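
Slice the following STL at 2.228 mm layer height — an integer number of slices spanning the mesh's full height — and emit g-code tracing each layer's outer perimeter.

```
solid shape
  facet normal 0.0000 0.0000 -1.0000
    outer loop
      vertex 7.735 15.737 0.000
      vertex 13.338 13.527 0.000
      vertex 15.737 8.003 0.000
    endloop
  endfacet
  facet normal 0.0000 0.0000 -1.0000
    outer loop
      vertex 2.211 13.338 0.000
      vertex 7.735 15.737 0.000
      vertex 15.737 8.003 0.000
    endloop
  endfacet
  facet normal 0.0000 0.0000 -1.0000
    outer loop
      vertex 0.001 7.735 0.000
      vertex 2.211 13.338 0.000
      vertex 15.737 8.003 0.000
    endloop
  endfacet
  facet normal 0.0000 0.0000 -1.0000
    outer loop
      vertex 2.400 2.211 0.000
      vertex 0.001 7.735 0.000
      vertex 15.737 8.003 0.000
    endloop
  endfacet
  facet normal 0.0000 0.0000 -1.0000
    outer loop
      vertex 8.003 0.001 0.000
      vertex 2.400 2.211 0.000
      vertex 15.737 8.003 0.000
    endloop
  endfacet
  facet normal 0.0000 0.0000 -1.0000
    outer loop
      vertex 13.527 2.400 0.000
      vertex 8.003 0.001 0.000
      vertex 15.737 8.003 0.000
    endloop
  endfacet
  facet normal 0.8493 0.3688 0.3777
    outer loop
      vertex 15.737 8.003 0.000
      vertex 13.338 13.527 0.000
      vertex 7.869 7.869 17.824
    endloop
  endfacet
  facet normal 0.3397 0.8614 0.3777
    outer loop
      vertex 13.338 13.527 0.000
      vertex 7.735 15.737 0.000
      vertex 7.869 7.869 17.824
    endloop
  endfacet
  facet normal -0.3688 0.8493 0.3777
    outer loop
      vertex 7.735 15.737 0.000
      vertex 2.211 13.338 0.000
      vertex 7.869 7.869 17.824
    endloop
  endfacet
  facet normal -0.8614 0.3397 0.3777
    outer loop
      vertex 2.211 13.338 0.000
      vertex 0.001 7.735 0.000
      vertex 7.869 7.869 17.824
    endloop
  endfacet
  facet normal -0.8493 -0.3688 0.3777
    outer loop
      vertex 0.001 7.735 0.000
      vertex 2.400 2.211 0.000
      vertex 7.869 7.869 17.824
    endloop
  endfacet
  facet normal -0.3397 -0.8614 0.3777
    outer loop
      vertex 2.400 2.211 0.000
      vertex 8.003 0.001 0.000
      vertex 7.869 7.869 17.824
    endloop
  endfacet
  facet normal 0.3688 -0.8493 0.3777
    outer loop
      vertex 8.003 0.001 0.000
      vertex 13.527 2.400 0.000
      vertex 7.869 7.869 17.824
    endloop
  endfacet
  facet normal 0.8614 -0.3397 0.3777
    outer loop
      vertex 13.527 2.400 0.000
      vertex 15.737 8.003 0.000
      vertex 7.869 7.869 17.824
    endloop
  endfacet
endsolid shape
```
; perimeter-only toolpath
G21 ; units = mm
G90 ; absolute positioning
G28 ; home
; layer 1
G0 Z2.228
G0 X14.754 Y7.986
G1 X12.654 Y12.820
G1 X7.752 Y14.754
G1 X2.918 Y12.654
G1 X0.984 Y7.752
G1 X3.084 Y2.918
G1 X7.986 Y0.984
G1 X12.820 Y3.084
G1 X14.754 Y7.986
; layer 2
G0 Z4.456
G0 X13.770 Y7.970
G1 X11.971 Y12.112
G1 X7.769 Y13.770
G1 X3.625 Y11.971
G1 X1.968 Y7.769
G1 X3.767 Y3.625
G1 X7.970 Y1.968
G1 X12.112 Y3.767
G1 X13.770 Y7.970
; layer 3
G0 Z6.684
G0 X12.787 Y7.953
G1 X11.287 Y11.405
G1 X7.785 Y12.787
G1 X4.333 Y11.287
G1 X2.951 Y7.785
G1 X4.451 Y4.333
G1 X7.953 Y2.951
G1 X11.405 Y4.451
G1 X12.787 Y7.953
; layer 4
G0 Z8.912
G0 X11.803 Y7.936
G1 X10.604 Y10.698
G1 X7.802 Y11.803
G1 X5.040 Y10.604
G1 X3.935 Y7.802
G1 X5.135 Y5.040
G1 X7.936 Y3.935
G1 X10.698 Y5.135
G1 X11.803 Y7.936
; layer 5
G0 Z11.140
G0 X10.819 Y7.919
G1 X9.920 Y9.991
G1 X7.819 Y10.819
G1 X5.747 Y9.920
G1 X4.918 Y7.819
G1 X5.818 Y5.747
G1 X7.919 Y4.918
G1 X9.991 Y5.818
G1 X10.819 Y7.919
; layer 6
G0 Z13.368
G0 X9.836 Y7.902
G1 X9.236 Y9.284
G1 X7.835 Y9.836
G1 X6.454 Y9.236
G1 X5.902 Y7.835
G1 X6.502 Y6.454
G1 X7.902 Y5.902
G1 X9.284 Y6.502
G1 X9.836 Y7.902
; layer 7
G0 Z15.596
G0 X8.852 Y7.886
G1 X8.553 Y8.576
G1 X7.852 Y8.852
G1 X7.162 Y8.553
G1 X6.885 Y7.852
G1 X7.185 Y7.162
G1 X7.886 Y6.885
G1 X8.576 Y7.185
G1 X8.852 Y7.886
M2 ; end

The solid is a regular 8-sided pyramid, base circumscribed radius ≈ 7.87 mm, apex at z ≈ 17.8 mm. Slicing at Δz = 2.228 mm — 8 equal slices spanning the solid's height, so layer i sits at z = i·h/8 — gives 7 non-empty perimeters. Each is a 8-segment closed polygon; G0 lifts to the layer z and rapids to the start vertex, then G1 traces the edges. The cross-section shrinks linearly with z (the slice at the apex is degenerate and omitted).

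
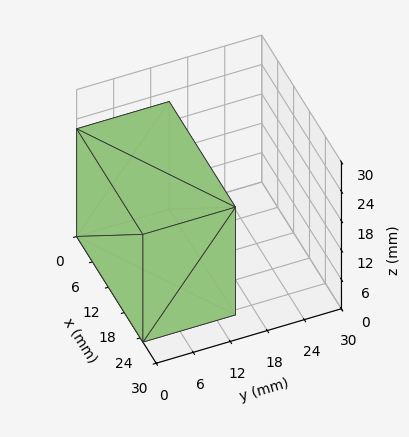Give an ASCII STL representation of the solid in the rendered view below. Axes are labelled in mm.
Reading the render: the shape is a rectangular box, roughly 25 × 15 mm footprint and 22 mm tall (dimensions read to the nearest mm from the axis ticks). For the STL, each face is triangulated and given an outward normal.

solid part
  facet normal 0.0000 0.0000 -1.0000
    outer loop
      vertex 25.000 15.000 0.000
      vertex 25.000 0.000 0.000
      vertex 0.000 0.000 0.000
    endloop
  endfacet
  facet normal 0.0000 0.0000 -1.0000
    outer loop
      vertex 0.000 15.000 0.000
      vertex 25.000 15.000 0.000
      vertex 0.000 0.000 0.000
    endloop
  endfacet
  facet normal 0.0000 0.0000 1.0000
    outer loop
      vertex 0.000 0.000 22.000
      vertex 25.000 0.000 22.000
      vertex 25.000 15.000 22.000
    endloop
  endfacet
  facet normal 0.0000 0.0000 1.0000
    outer loop
      vertex 0.000 0.000 22.000
      vertex 25.000 15.000 22.000
      vertex 0.000 15.000 22.000
    endloop
  endfacet
  facet normal 0.0000 -1.0000 0.0000
    outer loop
      vertex 0.000 0.000 0.000
      vertex 25.000 0.000 0.000
      vertex 25.000 0.000 22.000
    endloop
  endfacet
  facet normal 0.0000 -1.0000 0.0000
    outer loop
      vertex 0.000 0.000 0.000
      vertex 25.000 0.000 22.000
      vertex 0.000 0.000 22.000
    endloop
  endfacet
  facet normal 0.0000 1.0000 0.0000
    outer loop
      vertex 25.000 15.000 22.000
      vertex 25.000 15.000 0.000
      vertex 0.000 15.000 0.000
    endloop
  endfacet
  facet normal 0.0000 1.0000 0.0000
    outer loop
      vertex 0.000 15.000 22.000
      vertex 25.000 15.000 22.000
      vertex 0.000 15.000 0.000
    endloop
  endfacet
  facet normal -1.0000 0.0000 0.0000
    outer loop
      vertex 0.000 15.000 22.000
      vertex 0.000 15.000 0.000
      vertex 0.000 0.000 0.000
    endloop
  endfacet
  facet normal -1.0000 0.0000 0.0000
    outer loop
      vertex 0.000 0.000 22.000
      vertex 0.000 15.000 22.000
      vertex 0.000 0.000 0.000
    endloop
  endfacet
  facet normal 1.0000 0.0000 0.0000
    outer loop
      vertex 25.000 0.000 0.000
      vertex 25.000 15.000 0.000
      vertex 25.000 15.000 22.000
    endloop
  endfacet
  facet normal 1.0000 0.0000 0.0000
    outer loop
      vertex 25.000 0.000 0.000
      vertex 25.000 15.000 22.000
      vertex 25.000 0.000 22.000
    endloop
  endfacet
endsolid part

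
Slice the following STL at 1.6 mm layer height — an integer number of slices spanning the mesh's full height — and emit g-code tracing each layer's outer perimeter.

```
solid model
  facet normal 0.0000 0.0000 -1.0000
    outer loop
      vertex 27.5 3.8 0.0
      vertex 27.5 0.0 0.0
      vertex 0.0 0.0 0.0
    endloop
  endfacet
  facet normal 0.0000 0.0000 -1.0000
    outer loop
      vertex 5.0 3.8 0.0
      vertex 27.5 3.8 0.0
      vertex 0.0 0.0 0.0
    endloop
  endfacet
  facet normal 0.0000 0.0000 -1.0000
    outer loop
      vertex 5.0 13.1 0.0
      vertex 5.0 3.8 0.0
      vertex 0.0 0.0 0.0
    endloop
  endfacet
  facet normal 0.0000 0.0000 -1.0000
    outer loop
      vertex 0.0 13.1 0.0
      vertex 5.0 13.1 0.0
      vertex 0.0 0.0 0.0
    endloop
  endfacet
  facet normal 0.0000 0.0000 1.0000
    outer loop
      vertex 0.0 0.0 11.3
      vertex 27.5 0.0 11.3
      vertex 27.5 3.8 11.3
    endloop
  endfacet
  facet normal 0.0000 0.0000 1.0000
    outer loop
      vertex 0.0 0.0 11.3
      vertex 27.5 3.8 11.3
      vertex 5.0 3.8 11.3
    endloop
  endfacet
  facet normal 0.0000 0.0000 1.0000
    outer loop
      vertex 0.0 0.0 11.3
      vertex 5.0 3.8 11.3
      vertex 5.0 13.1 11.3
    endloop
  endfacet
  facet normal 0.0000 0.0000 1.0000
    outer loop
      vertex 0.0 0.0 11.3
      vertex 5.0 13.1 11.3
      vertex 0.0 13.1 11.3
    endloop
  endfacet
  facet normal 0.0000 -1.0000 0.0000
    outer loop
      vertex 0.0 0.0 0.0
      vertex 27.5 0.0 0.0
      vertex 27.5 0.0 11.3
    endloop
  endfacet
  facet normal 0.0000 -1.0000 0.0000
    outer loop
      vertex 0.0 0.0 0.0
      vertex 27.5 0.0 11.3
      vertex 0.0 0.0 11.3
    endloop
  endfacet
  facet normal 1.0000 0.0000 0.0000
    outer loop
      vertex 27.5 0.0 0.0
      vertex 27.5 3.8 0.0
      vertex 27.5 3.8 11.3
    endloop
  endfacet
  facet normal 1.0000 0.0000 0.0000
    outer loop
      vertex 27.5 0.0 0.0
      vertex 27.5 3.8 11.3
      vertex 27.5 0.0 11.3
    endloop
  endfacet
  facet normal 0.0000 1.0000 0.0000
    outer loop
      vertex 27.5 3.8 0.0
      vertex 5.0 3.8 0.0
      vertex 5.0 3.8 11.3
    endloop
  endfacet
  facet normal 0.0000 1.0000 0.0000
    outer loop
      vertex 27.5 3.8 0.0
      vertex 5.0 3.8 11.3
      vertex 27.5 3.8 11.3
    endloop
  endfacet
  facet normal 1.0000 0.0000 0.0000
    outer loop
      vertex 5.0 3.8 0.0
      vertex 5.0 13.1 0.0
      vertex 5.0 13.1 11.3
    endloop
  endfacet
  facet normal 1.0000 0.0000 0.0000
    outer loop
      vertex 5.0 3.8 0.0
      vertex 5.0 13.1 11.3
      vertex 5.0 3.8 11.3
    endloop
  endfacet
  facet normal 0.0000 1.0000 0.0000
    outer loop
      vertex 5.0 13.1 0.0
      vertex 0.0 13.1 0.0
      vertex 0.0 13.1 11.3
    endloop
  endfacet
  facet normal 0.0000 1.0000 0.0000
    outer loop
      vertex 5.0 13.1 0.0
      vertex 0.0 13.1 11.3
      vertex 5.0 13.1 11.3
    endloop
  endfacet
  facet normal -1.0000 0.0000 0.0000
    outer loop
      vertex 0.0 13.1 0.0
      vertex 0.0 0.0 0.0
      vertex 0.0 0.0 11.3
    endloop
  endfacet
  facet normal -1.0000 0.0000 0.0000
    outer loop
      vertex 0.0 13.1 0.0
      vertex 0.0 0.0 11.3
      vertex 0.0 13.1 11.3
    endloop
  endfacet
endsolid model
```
; perimeter-only toolpath
G21 ; units = mm
G90 ; absolute positioning
G28 ; home
; layer 1
G0 Z1.6
G0 X0.0 Y0.0
G1 X27.5 Y0.0
G1 X27.5 Y3.8
G1 X5.0 Y3.8
G1 X5.0 Y13.1
G1 X0.0 Y13.1
G1 X0.0 Y0.0
; layer 2
G0 Z3.2
G0 X0.0 Y0.0
G1 X27.5 Y0.0
G1 X27.5 Y3.8
G1 X5.0 Y3.8
G1 X5.0 Y13.1
G1 X0.0 Y13.1
G1 X0.0 Y0.0
; layer 3
G0 Z4.8
G0 X0.0 Y0.0
G1 X27.5 Y0.0
G1 X27.5 Y3.8
G1 X5.0 Y3.8
G1 X5.0 Y13.1
G1 X0.0 Y13.1
G1 X0.0 Y0.0
; layer 4
G0 Z6.5
G0 X0.0 Y0.0
G1 X27.5 Y0.0
G1 X27.5 Y3.8
G1 X5.0 Y3.8
G1 X5.0 Y13.1
G1 X0.0 Y13.1
G1 X0.0 Y0.0
; layer 5
G0 Z8.1
G0 X0.0 Y0.0
G1 X27.5 Y0.0
G1 X27.5 Y3.8
G1 X5.0 Y3.8
G1 X5.0 Y13.1
G1 X0.0 Y13.1
G1 X0.0 Y0.0
; layer 6
G0 Z9.7
G0 X0.0 Y0.0
G1 X27.5 Y0.0
G1 X27.5 Y3.8
G1 X5.0 Y3.8
G1 X5.0 Y13.1
G1 X0.0 Y13.1
G1 X0.0 Y0.0
; layer 7
G0 Z11.3
G0 X0.0 Y0.0
G1 X27.5 Y0.0
G1 X27.5 Y3.8
G1 X5.0 Y3.8
G1 X5.0 Y13.1
G1 X0.0 Y13.1
G1 X0.0 Y0.0
M2 ; end

The solid is an L-shaped prism: outer 27.5 × 13.1 mm, arm thicknesses ≈ 3.8 mm (horizontal) and 5 mm (vertical), extruded 11.3 mm in z. Slicing at Δz = 1.6 mm — 7 equal slices spanning the solid's height, so layer i sits at z = i·h/7 — gives 7 non-empty perimeters. Each is a 6-segment closed polygon; G0 lifts to the layer z and rapids to the start vertex, then G1 traces the edges.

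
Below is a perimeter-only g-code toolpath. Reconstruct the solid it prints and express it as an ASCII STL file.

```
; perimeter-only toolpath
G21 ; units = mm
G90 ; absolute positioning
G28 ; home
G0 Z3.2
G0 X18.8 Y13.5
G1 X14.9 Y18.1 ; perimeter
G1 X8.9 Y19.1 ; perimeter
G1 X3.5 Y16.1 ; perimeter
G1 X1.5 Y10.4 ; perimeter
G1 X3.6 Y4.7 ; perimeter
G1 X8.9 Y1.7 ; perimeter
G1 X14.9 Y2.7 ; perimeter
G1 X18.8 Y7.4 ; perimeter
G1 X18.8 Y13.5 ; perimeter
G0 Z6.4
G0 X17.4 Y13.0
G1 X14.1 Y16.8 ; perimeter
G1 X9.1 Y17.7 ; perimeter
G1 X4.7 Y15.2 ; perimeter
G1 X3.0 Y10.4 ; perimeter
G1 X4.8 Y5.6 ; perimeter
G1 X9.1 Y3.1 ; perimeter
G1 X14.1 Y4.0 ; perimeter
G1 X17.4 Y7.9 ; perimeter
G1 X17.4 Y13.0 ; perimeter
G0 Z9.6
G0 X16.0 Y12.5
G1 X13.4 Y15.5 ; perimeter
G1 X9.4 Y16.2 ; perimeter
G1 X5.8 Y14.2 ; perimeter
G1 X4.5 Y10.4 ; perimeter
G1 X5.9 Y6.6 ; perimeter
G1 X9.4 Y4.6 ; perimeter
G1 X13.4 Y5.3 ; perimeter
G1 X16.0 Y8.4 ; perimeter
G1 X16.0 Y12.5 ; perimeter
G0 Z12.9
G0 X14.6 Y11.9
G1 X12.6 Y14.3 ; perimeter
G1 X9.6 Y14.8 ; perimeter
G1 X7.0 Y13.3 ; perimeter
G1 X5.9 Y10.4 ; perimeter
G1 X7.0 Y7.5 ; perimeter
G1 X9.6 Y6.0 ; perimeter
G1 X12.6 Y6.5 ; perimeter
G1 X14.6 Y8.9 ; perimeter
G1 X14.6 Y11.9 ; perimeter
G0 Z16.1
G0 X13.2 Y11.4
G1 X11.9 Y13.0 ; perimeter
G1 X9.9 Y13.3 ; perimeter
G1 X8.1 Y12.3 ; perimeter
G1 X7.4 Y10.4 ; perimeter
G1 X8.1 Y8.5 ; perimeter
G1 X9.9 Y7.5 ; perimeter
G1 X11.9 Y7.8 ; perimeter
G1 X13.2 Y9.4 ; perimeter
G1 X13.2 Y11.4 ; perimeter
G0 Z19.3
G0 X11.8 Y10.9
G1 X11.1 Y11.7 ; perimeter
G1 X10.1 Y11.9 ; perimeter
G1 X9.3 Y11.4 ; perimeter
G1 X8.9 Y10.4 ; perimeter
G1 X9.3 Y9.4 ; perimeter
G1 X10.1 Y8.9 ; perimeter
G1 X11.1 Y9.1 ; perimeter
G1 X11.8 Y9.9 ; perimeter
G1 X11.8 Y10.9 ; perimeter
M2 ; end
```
solid part
  facet normal 0.0000 0.0000 -1.0000
    outer loop
      vertex 8.6 20.6 0.0
      vertex 15.6 19.4 0.0
      vertex 20.2 14.0 0.0
    endloop
  endfacet
  facet normal 0.0000 0.0000 -1.0000
    outer loop
      vertex 2.4 17.1 0.0
      vertex 8.6 20.6 0.0
      vertex 20.2 14.0 0.0
    endloop
  endfacet
  facet normal 0.0000 0.0000 -1.0000
    outer loop
      vertex 0.0 10.4 0.0
      vertex 2.4 17.1 0.0
      vertex 20.2 14.0 0.0
    endloop
  endfacet
  facet normal 0.0000 0.0000 -1.0000
    outer loop
      vertex 2.5 3.7 0.0
      vertex 0.0 10.4 0.0
      vertex 20.2 14.0 0.0
    endloop
  endfacet
  facet normal 0.0000 0.0000 -1.0000
    outer loop
      vertex 8.6 0.2 0.0
      vertex 2.5 3.7 0.0
      vertex 20.2 14.0 0.0
    endloop
  endfacet
  facet normal 0.0000 0.0000 -1.0000
    outer loop
      vertex 15.6 1.4 0.0
      vertex 8.6 0.2 0.0
      vertex 20.2 14.0 0.0
    endloop
  endfacet
  facet normal 0.0000 0.0000 -1.0000
    outer loop
      vertex 20.2 6.9 0.0
      vertex 15.6 1.4 0.0
      vertex 20.2 14.0 0.0
    endloop
  endfacet
  facet normal 0.6980 0.5946 0.3991
    outer loop
      vertex 20.2 14.0 0.0
      vertex 15.6 19.4 0.0
      vertex 10.4 10.4 22.5
    endloop
  endfacet
  facet normal 0.1550 0.9044 0.3976
    outer loop
      vertex 15.6 19.4 0.0
      vertex 8.6 20.6 0.0
      vertex 10.4 10.4 22.5
    endloop
  endfacet
  facet normal -0.4509 0.7988 0.3982
    outer loop
      vertex 8.6 20.6 0.0
      vertex 2.4 17.1 0.0
      vertex 10.4 10.4 22.5
    endloop
  endfacet
  facet normal -0.8632 0.3092 0.3990
    outer loop
      vertex 2.4 17.1 0.0
      vertex 0.0 10.4 0.0
      vertex 10.4 10.4 22.5
    endloop
  endfacet
  facet normal -0.8597 -0.3208 0.3974
    outer loop
      vertex 0.0 10.4 0.0
      vertex 2.5 3.7 0.0
      vertex 10.4 10.4 22.5
    endloop
  endfacet
  facet normal -0.4567 -0.7959 0.3974
    outer loop
      vertex 2.5 3.7 0.0
      vertex 8.6 0.2 0.0
      vertex 10.4 10.4 22.5
    endloop
  endfacet
  facet normal 0.1550 -0.9044 0.3976
    outer loop
      vertex 8.6 0.2 0.0
      vertex 15.6 1.4 0.0
      vertex 10.4 10.4 22.5
    endloop
  endfacet
  facet normal 0.7037 -0.5885 0.3980
    outer loop
      vertex 15.6 1.4 0.0
      vertex 20.2 6.9 0.0
      vertex 10.4 10.4 22.5
    endloop
  endfacet
  facet normal 0.9168 0.0000 0.3993
    outer loop
      vertex 20.2 6.9 0.0
      vertex 20.2 14.0 0.0
      vertex 10.4 10.4 22.5
    endloop
  endfacet
endsolid part

The G0 Z moves step by Δz≈3.2 mm. The G1 loops shrink linearly with z, so the solid tapers from its base footprint up to z≈22.5. Closing with a flat bottom cap and the tapered top and triangulating gives 16 facets — a regular 9-sided pyramid, base circumscribed radius ≈ 10.4 mm, apex at z ≈ 22.5 mm.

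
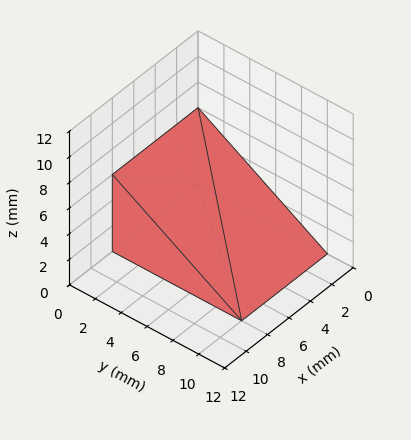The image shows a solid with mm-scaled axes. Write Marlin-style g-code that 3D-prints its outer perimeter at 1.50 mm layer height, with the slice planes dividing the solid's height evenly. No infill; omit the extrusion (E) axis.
Reading the render: the shape is a wedge (ramp): 8 × 10 mm base, rising to 6 mm along the y=0 edge and sloping linearly to z=0 at y=10 (dimensions read to the nearest mm from the axis ticks). For the g-code, the solid's height is divided into equal slices at the stated Δz and each level perimeter traced with G1 moves after a G0 lift.

; perimeter-only toolpath
G21 ; units = mm
G90 ; absolute positioning
G28 ; home
; layer 1
G0 Z1.50
G0 X0.00 Y0.00
G1 X8.00 Y0.00
G1 X8.00 Y7.50
G1 X0.00 Y7.50
G1 X0.00 Y0.00
; layer 2
G0 Z3.00
G0 X0.00 Y0.00
G1 X8.00 Y0.00
G1 X8.00 Y5.00
G1 X0.00 Y5.00
G1 X0.00 Y0.00
; layer 3
G0 Z4.50
G0 X0.00 Y0.00
G1 X8.00 Y0.00
G1 X8.00 Y2.50
G1 X0.00 Y2.50
G1 X0.00 Y0.00
M2 ; end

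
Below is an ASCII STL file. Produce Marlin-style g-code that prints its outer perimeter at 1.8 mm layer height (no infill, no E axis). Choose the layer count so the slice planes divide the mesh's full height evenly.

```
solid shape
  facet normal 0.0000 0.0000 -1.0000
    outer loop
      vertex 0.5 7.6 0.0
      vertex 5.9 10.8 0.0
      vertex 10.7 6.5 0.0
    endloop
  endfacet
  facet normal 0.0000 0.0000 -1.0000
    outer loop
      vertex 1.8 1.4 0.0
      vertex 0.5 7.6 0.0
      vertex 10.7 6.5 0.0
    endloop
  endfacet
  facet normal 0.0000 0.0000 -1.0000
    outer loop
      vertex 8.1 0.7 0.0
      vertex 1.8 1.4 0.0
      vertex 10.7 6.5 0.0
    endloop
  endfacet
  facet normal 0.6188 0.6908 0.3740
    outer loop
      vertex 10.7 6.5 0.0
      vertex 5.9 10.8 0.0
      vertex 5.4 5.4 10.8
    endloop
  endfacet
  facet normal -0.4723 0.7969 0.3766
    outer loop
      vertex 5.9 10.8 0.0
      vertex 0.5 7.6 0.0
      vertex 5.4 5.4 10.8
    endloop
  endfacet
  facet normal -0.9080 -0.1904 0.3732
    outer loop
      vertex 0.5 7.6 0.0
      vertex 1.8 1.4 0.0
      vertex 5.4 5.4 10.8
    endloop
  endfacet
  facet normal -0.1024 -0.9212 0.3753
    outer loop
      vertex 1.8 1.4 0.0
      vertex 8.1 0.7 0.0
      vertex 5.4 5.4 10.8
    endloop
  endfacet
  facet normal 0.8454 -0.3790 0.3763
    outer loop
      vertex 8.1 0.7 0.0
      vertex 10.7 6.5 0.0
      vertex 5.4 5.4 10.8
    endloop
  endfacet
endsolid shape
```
; perimeter-only toolpath
G21 ; units = mm
G90 ; absolute positioning
G28 ; home
; layer 1
G0 Z1.8
G0 X9.8 Y6.3
G1 X5.8 Y9.9
G1 X1.3 Y7.2
G1 X2.4 Y2.1
G1 X7.7 Y1.5
G1 X9.8 Y6.3
; layer 2
G0 Z3.6
G0 X8.9 Y6.1
G1 X5.7 Y9.0
G1 X2.1 Y6.9
G1 X3.0 Y2.7
G1 X7.2 Y2.3
G1 X8.9 Y6.1
; layer 3
G0 Z5.4
G0 X8.1 Y6.0
G1 X5.7 Y8.1
G1 X3.0 Y6.5
G1 X3.6 Y3.4
G1 X6.8 Y3.1
G1 X8.1 Y6.0
; layer 4
G0 Z7.2
G0 X7.2 Y5.8
G1 X5.6 Y7.2
G1 X3.8 Y6.1
G1 X4.2 Y4.1
G1 X6.3 Y3.8
G1 X7.2 Y5.8
; layer 5
G0 Z9.0
G0 X6.3 Y5.6
G1 X5.5 Y6.3
G1 X4.6 Y5.8
G1 X4.8 Y4.7
G1 X5.9 Y4.6
G1 X6.3 Y5.6
M2 ; end

The solid is a regular 5-sided pyramid, base circumscribed radius ≈ 5.4 mm, apex at z ≈ 10.8 mm. Slicing at Δz = 1.8 mm — 6 equal slices spanning the solid's height, so layer i sits at z = i·h/6 — gives 5 non-empty perimeters. Each is a 5-segment closed polygon; G0 lifts to the layer z and rapids to the start vertex, then G1 traces the edges. The cross-section shrinks linearly with z (the slice at the apex is degenerate and omitted).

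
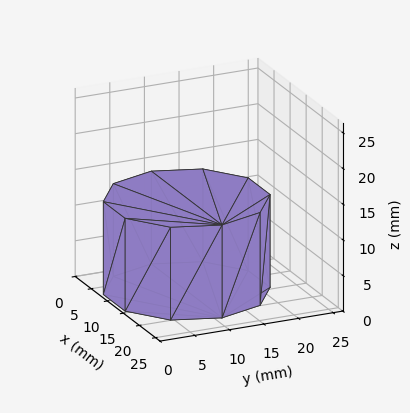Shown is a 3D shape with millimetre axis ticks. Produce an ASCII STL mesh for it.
Reading the render: the shape is a regular 10-sided prism (a cylinder approximated with 10 flat sides), circumscribed radius ≈ 11 mm, height ≈ 13 mm (dimensions read to the nearest mm from the axis ticks). For the STL, each face is triangulated and given an outward normal.

solid part
  facet normal 0.0000 0.0000 -1.0000
    outer loop
      vertex 14.399 21.462 0.000
      vertex 19.899 17.466 0.000
      vertex 22.000 11.000 0.000
    endloop
  endfacet
  facet normal 0.0000 0.0000 -1.0000
    outer loop
      vertex 7.601 21.462 0.000
      vertex 14.399 21.462 0.000
      vertex 22.000 11.000 0.000
    endloop
  endfacet
  facet normal 0.0000 0.0000 -1.0000
    outer loop
      vertex 2.101 17.466 0.000
      vertex 7.601 21.462 0.000
      vertex 22.000 11.000 0.000
    endloop
  endfacet
  facet normal 0.0000 0.0000 -1.0000
    outer loop
      vertex 0.000 11.000 0.000
      vertex 2.101 17.466 0.000
      vertex 22.000 11.000 0.000
    endloop
  endfacet
  facet normal 0.0000 0.0000 -1.0000
    outer loop
      vertex 2.101 4.534 0.000
      vertex 0.000 11.000 0.000
      vertex 22.000 11.000 0.000
    endloop
  endfacet
  facet normal 0.0000 0.0000 -1.0000
    outer loop
      vertex 7.601 0.538 0.000
      vertex 2.101 4.534 0.000
      vertex 22.000 11.000 0.000
    endloop
  endfacet
  facet normal 0.0000 0.0000 -1.0000
    outer loop
      vertex 14.399 0.538 0.000
      vertex 7.601 0.538 0.000
      vertex 22.000 11.000 0.000
    endloop
  endfacet
  facet normal 0.0000 0.0000 -1.0000
    outer loop
      vertex 19.899 4.534 0.000
      vertex 14.399 0.538 0.000
      vertex 22.000 11.000 0.000
    endloop
  endfacet
  facet normal 0.0000 0.0000 1.0000
    outer loop
      vertex 22.000 11.000 13.000
      vertex 19.899 17.466 13.000
      vertex 14.399 21.462 13.000
    endloop
  endfacet
  facet normal 0.0000 0.0000 1.0000
    outer loop
      vertex 22.000 11.000 13.000
      vertex 14.399 21.462 13.000
      vertex 7.601 21.462 13.000
    endloop
  endfacet
  facet normal 0.0000 0.0000 1.0000
    outer loop
      vertex 22.000 11.000 13.000
      vertex 7.601 21.462 13.000
      vertex 2.101 17.466 13.000
    endloop
  endfacet
  facet normal 0.0000 0.0000 1.0000
    outer loop
      vertex 22.000 11.000 13.000
      vertex 2.101 17.466 13.000
      vertex 0.000 11.000 13.000
    endloop
  endfacet
  facet normal 0.0000 0.0000 1.0000
    outer loop
      vertex 22.000 11.000 13.000
      vertex 0.000 11.000 13.000
      vertex 2.101 4.534 13.000
    endloop
  endfacet
  facet normal 0.0000 0.0000 1.0000
    outer loop
      vertex 22.000 11.000 13.000
      vertex 2.101 4.534 13.000
      vertex 7.601 0.538 13.000
    endloop
  endfacet
  facet normal 0.0000 0.0000 1.0000
    outer loop
      vertex 22.000 11.000 13.000
      vertex 7.601 0.538 13.000
      vertex 14.399 0.538 13.000
    endloop
  endfacet
  facet normal 0.0000 0.0000 1.0000
    outer loop
      vertex 22.000 11.000 13.000
      vertex 14.399 0.538 13.000
      vertex 19.899 4.534 13.000
    endloop
  endfacet
  facet normal 0.9511 0.3090 0.0000
    outer loop
      vertex 22.000 11.000 0.000
      vertex 19.899 17.466 0.000
      vertex 19.899 17.466 13.000
    endloop
  endfacet
  facet normal 0.9511 0.3090 0.0000
    outer loop
      vertex 22.000 11.000 0.000
      vertex 19.899 17.466 13.000
      vertex 22.000 11.000 13.000
    endloop
  endfacet
  facet normal 0.5878 0.8090 0.0000
    outer loop
      vertex 19.899 17.466 0.000
      vertex 14.399 21.462 0.000
      vertex 14.399 21.462 13.000
    endloop
  endfacet
  facet normal 0.5878 0.8090 0.0000
    outer loop
      vertex 19.899 17.466 0.000
      vertex 14.399 21.462 13.000
      vertex 19.899 17.466 13.000
    endloop
  endfacet
  facet normal 0.0000 1.0000 0.0000
    outer loop
      vertex 14.399 21.462 0.000
      vertex 7.601 21.462 0.000
      vertex 7.601 21.462 13.000
    endloop
  endfacet
  facet normal 0.0000 1.0000 0.0000
    outer loop
      vertex 14.399 21.462 0.000
      vertex 7.601 21.462 13.000
      vertex 14.399 21.462 13.000
    endloop
  endfacet
  facet normal -0.5878 0.8090 0.0000
    outer loop
      vertex 7.601 21.462 0.000
      vertex 2.101 17.466 0.000
      vertex 2.101 17.466 13.000
    endloop
  endfacet
  facet normal -0.5878 0.8090 0.0000
    outer loop
      vertex 7.601 21.462 0.000
      vertex 2.101 17.466 13.000
      vertex 7.601 21.462 13.000
    endloop
  endfacet
  facet normal -0.9511 0.3090 0.0000
    outer loop
      vertex 2.101 17.466 0.000
      vertex 0.000 11.000 0.000
      vertex 0.000 11.000 13.000
    endloop
  endfacet
  facet normal -0.9511 0.3090 0.0000
    outer loop
      vertex 2.101 17.466 0.000
      vertex 0.000 11.000 13.000
      vertex 2.101 17.466 13.000
    endloop
  endfacet
  facet normal -0.9511 -0.3090 0.0000
    outer loop
      vertex 0.000 11.000 0.000
      vertex 2.101 4.534 0.000
      vertex 2.101 4.534 13.000
    endloop
  endfacet
  facet normal -0.9511 -0.3090 0.0000
    outer loop
      vertex 0.000 11.000 0.000
      vertex 2.101 4.534 13.000
      vertex 0.000 11.000 13.000
    endloop
  endfacet
  facet normal -0.5878 -0.8090 0.0000
    outer loop
      vertex 2.101 4.534 0.000
      vertex 7.601 0.538 0.000
      vertex 7.601 0.538 13.000
    endloop
  endfacet
  facet normal -0.5878 -0.8090 0.0000
    outer loop
      vertex 2.101 4.534 0.000
      vertex 7.601 0.538 13.000
      vertex 2.101 4.534 13.000
    endloop
  endfacet
  facet normal 0.0000 -1.0000 0.0000
    outer loop
      vertex 7.601 0.538 0.000
      vertex 14.399 0.538 0.000
      vertex 14.399 0.538 13.000
    endloop
  endfacet
  facet normal 0.0000 -1.0000 0.0000
    outer loop
      vertex 7.601 0.538 0.000
      vertex 14.399 0.538 13.000
      vertex 7.601 0.538 13.000
    endloop
  endfacet
  facet normal 0.5878 -0.8090 0.0000
    outer loop
      vertex 14.399 0.538 0.000
      vertex 19.899 4.534 0.000
      vertex 19.899 4.534 13.000
    endloop
  endfacet
  facet normal 0.5878 -0.8090 0.0000
    outer loop
      vertex 14.399 0.538 0.000
      vertex 19.899 4.534 13.000
      vertex 14.399 0.538 13.000
    endloop
  endfacet
  facet normal 0.9511 -0.3090 0.0000
    outer loop
      vertex 19.899 4.534 0.000
      vertex 22.000 11.000 0.000
      vertex 22.000 11.000 13.000
    endloop
  endfacet
  facet normal 0.9511 -0.3090 0.0000
    outer loop
      vertex 19.899 4.534 0.000
      vertex 22.000 11.000 13.000
      vertex 19.899 4.534 13.000
    endloop
  endfacet
endsolid part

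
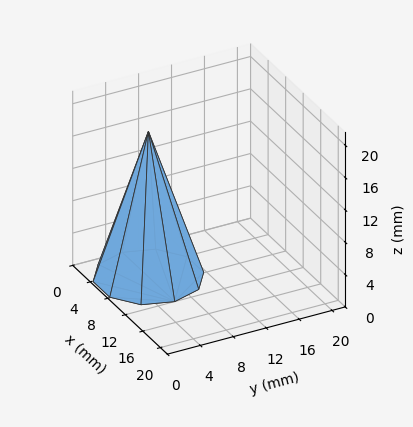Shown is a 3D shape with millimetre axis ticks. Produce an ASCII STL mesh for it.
Reading the render: the shape is a regular 10-sided pyramid, base circumscribed radius ≈ 6 mm, apex at z ≈ 18 mm (dimensions read to the nearest mm from the axis ticks). For the STL, each face is triangulated and given an outward normal.

solid part
  facet normal 0.0000 0.0000 -1.0000
    outer loop
      vertex 7.9 11.7 0.0
      vertex 10.9 9.5 0.0
      vertex 12.0 6.0 0.0
    endloop
  endfacet
  facet normal 0.0000 0.0000 -1.0000
    outer loop
      vertex 4.1 11.7 0.0
      vertex 7.9 11.7 0.0
      vertex 12.0 6.0 0.0
    endloop
  endfacet
  facet normal 0.0000 0.0000 -1.0000
    outer loop
      vertex 1.1 9.5 0.0
      vertex 4.1 11.7 0.0
      vertex 12.0 6.0 0.0
    endloop
  endfacet
  facet normal 0.0000 0.0000 -1.0000
    outer loop
      vertex 0.0 6.0 0.0
      vertex 1.1 9.5 0.0
      vertex 12.0 6.0 0.0
    endloop
  endfacet
  facet normal 0.0000 0.0000 -1.0000
    outer loop
      vertex 1.1 2.5 0.0
      vertex 0.0 6.0 0.0
      vertex 12.0 6.0 0.0
    endloop
  endfacet
  facet normal 0.0000 0.0000 -1.0000
    outer loop
      vertex 4.1 0.3 0.0
      vertex 1.1 2.5 0.0
      vertex 12.0 6.0 0.0
    endloop
  endfacet
  facet normal 0.0000 0.0000 -1.0000
    outer loop
      vertex 7.9 0.3 0.0
      vertex 4.1 0.3 0.0
      vertex 12.0 6.0 0.0
    endloop
  endfacet
  facet normal 0.0000 0.0000 -1.0000
    outer loop
      vertex 10.9 2.5 0.0
      vertex 7.9 0.3 0.0
      vertex 12.0 6.0 0.0
    endloop
  endfacet
  facet normal 0.9091 0.2857 0.3030
    outer loop
      vertex 12.0 6.0 0.0
      vertex 10.9 9.5 0.0
      vertex 6.0 6.0 18.0
    endloop
  endfacet
  facet normal 0.5636 0.7685 0.3029
    outer loop
      vertex 10.9 9.5 0.0
      vertex 7.9 11.7 0.0
      vertex 6.0 6.0 18.0
    endloop
  endfacet
  facet normal 0.0000 0.9533 0.3019
    outer loop
      vertex 7.9 11.7 0.0
      vertex 4.1 11.7 0.0
      vertex 6.0 6.0 18.0
    endloop
  endfacet
  facet normal -0.5636 0.7685 0.3029
    outer loop
      vertex 4.1 11.7 0.0
      vertex 1.1 9.5 0.0
      vertex 6.0 6.0 18.0
    endloop
  endfacet
  facet normal -0.9091 0.2857 0.3030
    outer loop
      vertex 1.1 9.5 0.0
      vertex 0.0 6.0 0.0
      vertex 6.0 6.0 18.0
    endloop
  endfacet
  facet normal -0.9091 -0.2857 0.3030
    outer loop
      vertex 0.0 6.0 0.0
      vertex 1.1 2.5 0.0
      vertex 6.0 6.0 18.0
    endloop
  endfacet
  facet normal -0.5636 -0.7685 0.3029
    outer loop
      vertex 1.1 2.5 0.0
      vertex 4.1 0.3 0.0
      vertex 6.0 6.0 18.0
    endloop
  endfacet
  facet normal 0.0000 -0.9533 0.3019
    outer loop
      vertex 4.1 0.3 0.0
      vertex 7.9 0.3 0.0
      vertex 6.0 6.0 18.0
    endloop
  endfacet
  facet normal 0.5636 -0.7685 0.3029
    outer loop
      vertex 7.9 0.3 0.0
      vertex 10.9 2.5 0.0
      vertex 6.0 6.0 18.0
    endloop
  endfacet
  facet normal 0.9091 -0.2857 0.3030
    outer loop
      vertex 10.9 2.5 0.0
      vertex 12.0 6.0 0.0
      vertex 6.0 6.0 18.0
    endloop
  endfacet
endsolid part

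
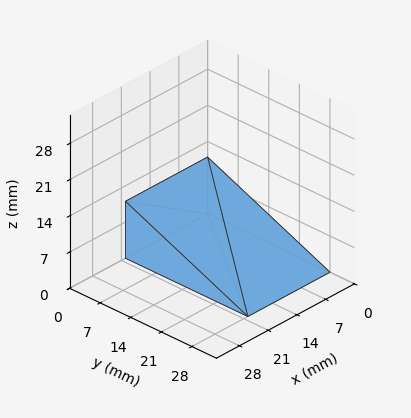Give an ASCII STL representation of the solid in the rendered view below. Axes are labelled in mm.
Reading the render: the shape is a wedge (ramp): 20 × 28 mm base, rising to 11 mm along the y=0 edge and sloping linearly to z=0 at y=28 (dimensions read to the nearest mm from the axis ticks). For the STL, each face is triangulated and given an outward normal.

solid part
  facet normal 0.0000 0.0000 -1.0000
    outer loop
      vertex 20.000 28.000 0.000
      vertex 20.000 0.000 0.000
      vertex 0.000 0.000 0.000
    endloop
  endfacet
  facet normal 0.0000 0.0000 -1.0000
    outer loop
      vertex 0.000 28.000 0.000
      vertex 20.000 28.000 0.000
      vertex 0.000 0.000 0.000
    endloop
  endfacet
  facet normal 0.0000 -1.0000 0.0000
    outer loop
      vertex 0.000 0.000 0.000
      vertex 20.000 0.000 0.000
      vertex 20.000 0.000 11.000
    endloop
  endfacet
  facet normal 0.0000 -1.0000 0.0000
    outer loop
      vertex 0.000 0.000 0.000
      vertex 20.000 0.000 11.000
      vertex 0.000 0.000 11.000
    endloop
  endfacet
  facet normal 0.0000 0.3657 0.9308
    outer loop
      vertex 0.000 0.000 11.000
      vertex 20.000 0.000 11.000
      vertex 20.000 28.000 0.000
    endloop
  endfacet
  facet normal 0.0000 0.3657 0.9308
    outer loop
      vertex 0.000 0.000 11.000
      vertex 20.000 28.000 0.000
      vertex 0.000 28.000 0.000
    endloop
  endfacet
  facet normal -1.0000 0.0000 0.0000
    outer loop
      vertex 0.000 0.000 11.000
      vertex 0.000 28.000 0.000
      vertex 0.000 0.000 0.000
    endloop
  endfacet
  facet normal 1.0000 0.0000 0.0000
    outer loop
      vertex 20.000 0.000 0.000
      vertex 20.000 28.000 0.000
      vertex 20.000 0.000 11.000
    endloop
  endfacet
endsolid part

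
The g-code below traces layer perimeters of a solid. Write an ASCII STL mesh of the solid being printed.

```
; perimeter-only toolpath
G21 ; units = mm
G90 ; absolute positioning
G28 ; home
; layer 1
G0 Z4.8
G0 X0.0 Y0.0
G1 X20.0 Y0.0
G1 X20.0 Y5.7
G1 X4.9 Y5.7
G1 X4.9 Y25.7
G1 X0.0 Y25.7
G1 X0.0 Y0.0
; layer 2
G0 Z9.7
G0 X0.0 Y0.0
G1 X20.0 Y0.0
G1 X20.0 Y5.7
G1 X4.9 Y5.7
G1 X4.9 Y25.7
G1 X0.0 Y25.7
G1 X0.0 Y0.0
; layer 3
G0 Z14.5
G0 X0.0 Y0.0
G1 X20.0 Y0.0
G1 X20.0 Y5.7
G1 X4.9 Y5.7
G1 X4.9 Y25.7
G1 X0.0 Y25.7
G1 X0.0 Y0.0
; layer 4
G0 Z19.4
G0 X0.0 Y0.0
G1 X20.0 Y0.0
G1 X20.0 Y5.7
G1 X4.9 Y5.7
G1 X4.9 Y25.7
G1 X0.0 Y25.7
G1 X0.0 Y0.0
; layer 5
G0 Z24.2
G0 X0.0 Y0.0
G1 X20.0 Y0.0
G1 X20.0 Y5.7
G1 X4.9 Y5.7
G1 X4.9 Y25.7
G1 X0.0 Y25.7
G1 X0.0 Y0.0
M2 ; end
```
solid part
  facet normal 0.0000 0.0000 -1.0000
    outer loop
      vertex 20.0 5.7 0.0
      vertex 20.0 0.0 0.0
      vertex 0.0 0.0 0.0
    endloop
  endfacet
  facet normal 0.0000 0.0000 -1.0000
    outer loop
      vertex 4.9 5.7 0.0
      vertex 20.0 5.7 0.0
      vertex 0.0 0.0 0.0
    endloop
  endfacet
  facet normal 0.0000 0.0000 -1.0000
    outer loop
      vertex 4.9 25.7 0.0
      vertex 4.9 5.7 0.0
      vertex 0.0 0.0 0.0
    endloop
  endfacet
  facet normal 0.0000 0.0000 -1.0000
    outer loop
      vertex 0.0 25.7 0.0
      vertex 4.9 25.7 0.0
      vertex 0.0 0.0 0.0
    endloop
  endfacet
  facet normal 0.0000 0.0000 1.0000
    outer loop
      vertex 0.0 0.0 24.2
      vertex 20.0 0.0 24.2
      vertex 20.0 5.7 24.2
    endloop
  endfacet
  facet normal 0.0000 0.0000 1.0000
    outer loop
      vertex 0.0 0.0 24.2
      vertex 20.0 5.7 24.2
      vertex 4.9 5.7 24.2
    endloop
  endfacet
  facet normal 0.0000 0.0000 1.0000
    outer loop
      vertex 0.0 0.0 24.2
      vertex 4.9 5.7 24.2
      vertex 4.9 25.7 24.2
    endloop
  endfacet
  facet normal 0.0000 0.0000 1.0000
    outer loop
      vertex 0.0 0.0 24.2
      vertex 4.9 25.7 24.2
      vertex 0.0 25.7 24.2
    endloop
  endfacet
  facet normal 0.0000 -1.0000 0.0000
    outer loop
      vertex 0.0 0.0 0.0
      vertex 20.0 0.0 0.0
      vertex 20.0 0.0 24.2
    endloop
  endfacet
  facet normal 0.0000 -1.0000 0.0000
    outer loop
      vertex 0.0 0.0 0.0
      vertex 20.0 0.0 24.2
      vertex 0.0 0.0 24.2
    endloop
  endfacet
  facet normal 1.0000 0.0000 0.0000
    outer loop
      vertex 20.0 0.0 0.0
      vertex 20.0 5.7 0.0
      vertex 20.0 5.7 24.2
    endloop
  endfacet
  facet normal 1.0000 0.0000 0.0000
    outer loop
      vertex 20.0 0.0 0.0
      vertex 20.0 5.7 24.2
      vertex 20.0 0.0 24.2
    endloop
  endfacet
  facet normal 0.0000 1.0000 0.0000
    outer loop
      vertex 20.0 5.7 0.0
      vertex 4.9 5.7 0.0
      vertex 4.9 5.7 24.2
    endloop
  endfacet
  facet normal 0.0000 1.0000 0.0000
    outer loop
      vertex 20.0 5.7 0.0
      vertex 4.9 5.7 24.2
      vertex 20.0 5.7 24.2
    endloop
  endfacet
  facet normal 1.0000 0.0000 0.0000
    outer loop
      vertex 4.9 5.7 0.0
      vertex 4.9 25.7 0.0
      vertex 4.9 25.7 24.2
    endloop
  endfacet
  facet normal 1.0000 0.0000 0.0000
    outer loop
      vertex 4.9 5.7 0.0
      vertex 4.9 25.7 24.2
      vertex 4.9 5.7 24.2
    endloop
  endfacet
  facet normal 0.0000 1.0000 0.0000
    outer loop
      vertex 4.9 25.7 0.0
      vertex 0.0 25.7 0.0
      vertex 0.0 25.7 24.2
    endloop
  endfacet
  facet normal 0.0000 1.0000 0.0000
    outer loop
      vertex 4.9 25.7 0.0
      vertex 0.0 25.7 24.2
      vertex 4.9 25.7 24.2
    endloop
  endfacet
  facet normal -1.0000 0.0000 0.0000
    outer loop
      vertex 0.0 25.7 0.0
      vertex 0.0 0.0 0.0
      vertex 0.0 0.0 24.2
    endloop
  endfacet
  facet normal -1.0000 0.0000 0.0000
    outer loop
      vertex 0.0 25.7 0.0
      vertex 0.0 0.0 24.2
      vertex 0.0 25.7 24.2
    endloop
  endfacet
endsolid part

The G0 Z moves step by Δz≈4.8 mm. Every layer's G1 loop is the same polygon, so the solid is a straight extrusion of it from z=0 to z≈24.2. Closing with flat bottom and top caps and triangulating gives 20 facets — an L-shaped prism: outer 20 × 25.7 mm, arm thicknesses ≈ 5.7 mm (horizontal) and 4.9 mm (vertical), extruded 24.2 mm in z.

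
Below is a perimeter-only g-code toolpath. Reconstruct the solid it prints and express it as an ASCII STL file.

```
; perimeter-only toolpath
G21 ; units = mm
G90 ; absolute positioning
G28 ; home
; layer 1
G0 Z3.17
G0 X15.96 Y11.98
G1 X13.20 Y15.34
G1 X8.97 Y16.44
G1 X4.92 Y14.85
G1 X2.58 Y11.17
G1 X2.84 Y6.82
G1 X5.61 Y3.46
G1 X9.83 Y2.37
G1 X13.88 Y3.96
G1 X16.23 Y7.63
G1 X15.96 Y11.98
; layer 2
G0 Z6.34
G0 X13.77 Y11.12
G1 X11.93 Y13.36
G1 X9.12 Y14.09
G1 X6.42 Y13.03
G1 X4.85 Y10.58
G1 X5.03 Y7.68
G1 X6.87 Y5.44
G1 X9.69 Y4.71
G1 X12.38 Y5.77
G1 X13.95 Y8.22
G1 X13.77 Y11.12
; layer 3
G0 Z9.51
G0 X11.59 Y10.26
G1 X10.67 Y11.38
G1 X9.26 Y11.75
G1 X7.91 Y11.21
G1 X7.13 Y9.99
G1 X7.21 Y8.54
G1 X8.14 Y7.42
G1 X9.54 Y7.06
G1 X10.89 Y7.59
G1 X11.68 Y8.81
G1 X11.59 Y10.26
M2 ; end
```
solid part
  facet normal 0.0000 0.0000 -1.0000
    outer loop
      vertex 8.83 18.78 0.00
      vertex 14.46 17.32 0.00
      vertex 18.15 12.84 0.00
    endloop
  endfacet
  facet normal 0.0000 0.0000 -1.0000
    outer loop
      vertex 3.43 16.66 0.00
      vertex 8.83 18.78 0.00
      vertex 18.15 12.84 0.00
    endloop
  endfacet
  facet normal 0.0000 0.0000 -1.0000
    outer loop
      vertex 0.30 11.76 0.00
      vertex 3.43 16.66 0.00
      vertex 18.15 12.84 0.00
    endloop
  endfacet
  facet normal 0.0000 0.0000 -1.0000
    outer loop
      vertex 0.65 5.96 0.00
      vertex 0.30 11.76 0.00
      vertex 18.15 12.84 0.00
    endloop
  endfacet
  facet normal 0.0000 0.0000 -1.0000
    outer loop
      vertex 4.34 1.48 0.00
      vertex 0.65 5.96 0.00
      vertex 18.15 12.84 0.00
    endloop
  endfacet
  facet normal 0.0000 0.0000 -1.0000
    outer loop
      vertex 9.97 0.02 0.00
      vertex 4.34 1.48 0.00
      vertex 18.15 12.84 0.00
    endloop
  endfacet
  facet normal 0.0000 0.0000 -1.0000
    outer loop
      vertex 15.37 2.14 0.00
      vertex 9.97 0.02 0.00
      vertex 18.15 12.84 0.00
    endloop
  endfacet
  facet normal 0.0000 0.0000 -1.0000
    outer loop
      vertex 18.50 7.04 0.00
      vertex 15.37 2.14 0.00
      vertex 18.15 12.84 0.00
    endloop
  endfacet
  facet normal 0.6308 0.5196 0.5763
    outer loop
      vertex 18.15 12.84 0.00
      vertex 14.46 17.32 0.00
      vertex 9.40 9.40 12.68
    endloop
  endfacet
  facet normal 0.2052 0.7912 0.5761
    outer loop
      vertex 14.46 17.32 0.00
      vertex 8.83 18.78 0.00
      vertex 9.40 9.40 12.68
    endloop
  endfacet
  facet normal -0.2987 0.7608 0.5762
    outer loop
      vertex 8.83 18.78 0.00
      vertex 3.43 16.66 0.00
      vertex 9.40 9.40 12.68
    endloop
  endfacet
  facet normal -0.6888 0.4400 0.5762
    outer loop
      vertex 3.43 16.66 0.00
      vertex 0.30 11.76 0.00
      vertex 9.40 9.40 12.68
    endloop
  endfacet
  facet normal -0.8158 -0.0492 0.5763
    outer loop
      vertex 0.30 11.76 0.00
      vertex 0.65 5.96 0.00
      vertex 9.40 9.40 12.68
    endloop
  endfacet
  facet normal -0.6308 -0.5196 0.5763
    outer loop
      vertex 0.65 5.96 0.00
      vertex 4.34 1.48 0.00
      vertex 9.40 9.40 12.68
    endloop
  endfacet
  facet normal -0.2052 -0.7912 0.5761
    outer loop
      vertex 4.34 1.48 0.00
      vertex 9.97 0.02 0.00
      vertex 9.40 9.40 12.68
    endloop
  endfacet
  facet normal 0.2987 -0.7608 0.5762
    outer loop
      vertex 9.97 0.02 0.00
      vertex 15.37 2.14 0.00
      vertex 9.40 9.40 12.68
    endloop
  endfacet
  facet normal 0.6888 -0.4400 0.5762
    outer loop
      vertex 15.37 2.14 0.00
      vertex 18.50 7.04 0.00
      vertex 9.40 9.40 12.68
    endloop
  endfacet
  facet normal 0.8158 0.0492 0.5763
    outer loop
      vertex 18.50 7.04 0.00
      vertex 18.15 12.84 0.00
      vertex 9.40 9.40 12.68
    endloop
  endfacet
endsolid part

The G0 Z moves step by Δz≈3.17 mm. The G1 loops shrink linearly with z, so the solid tapers from its base footprint up to z≈12.7. Closing with a flat bottom cap and the tapered top and triangulating gives 18 facets — a regular 10-sided pyramid, base circumscribed radius ≈ 9.4 mm, apex at z ≈ 12.7 mm.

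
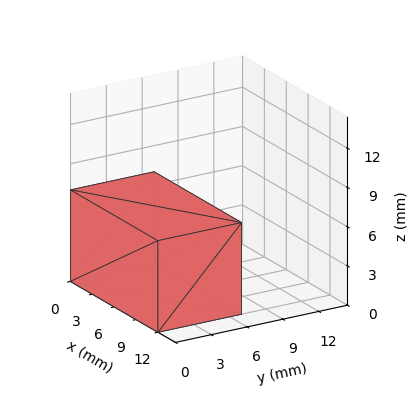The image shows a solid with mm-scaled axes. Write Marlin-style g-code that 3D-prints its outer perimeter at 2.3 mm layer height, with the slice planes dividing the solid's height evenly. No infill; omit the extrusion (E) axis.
Reading the render: the shape is a rectangular box, roughly 12 × 7 mm footprint and 7 mm tall (dimensions read to the nearest mm from the axis ticks). For the g-code, the solid's height is divided into equal slices at the stated Δz and each level perimeter traced with G1 moves after a G0 lift.

; perimeter-only toolpath
G21 ; units = mm
G90 ; absolute positioning
G28 ; home
; layer 1
G0 Z2.3
G0 X0.0 Y0.0
G1 X12.0 Y0.0
G1 X12.0 Y7.0
G1 X0.0 Y7.0
G1 X0.0 Y0.0
; layer 2
G0 Z4.7
G0 X0.0 Y0.0
G1 X12.0 Y0.0
G1 X12.0 Y7.0
G1 X0.0 Y7.0
G1 X0.0 Y0.0
; layer 3
G0 Z7.0
G0 X0.0 Y0.0
G1 X12.0 Y0.0
G1 X12.0 Y7.0
G1 X0.0 Y7.0
G1 X0.0 Y0.0
M2 ; end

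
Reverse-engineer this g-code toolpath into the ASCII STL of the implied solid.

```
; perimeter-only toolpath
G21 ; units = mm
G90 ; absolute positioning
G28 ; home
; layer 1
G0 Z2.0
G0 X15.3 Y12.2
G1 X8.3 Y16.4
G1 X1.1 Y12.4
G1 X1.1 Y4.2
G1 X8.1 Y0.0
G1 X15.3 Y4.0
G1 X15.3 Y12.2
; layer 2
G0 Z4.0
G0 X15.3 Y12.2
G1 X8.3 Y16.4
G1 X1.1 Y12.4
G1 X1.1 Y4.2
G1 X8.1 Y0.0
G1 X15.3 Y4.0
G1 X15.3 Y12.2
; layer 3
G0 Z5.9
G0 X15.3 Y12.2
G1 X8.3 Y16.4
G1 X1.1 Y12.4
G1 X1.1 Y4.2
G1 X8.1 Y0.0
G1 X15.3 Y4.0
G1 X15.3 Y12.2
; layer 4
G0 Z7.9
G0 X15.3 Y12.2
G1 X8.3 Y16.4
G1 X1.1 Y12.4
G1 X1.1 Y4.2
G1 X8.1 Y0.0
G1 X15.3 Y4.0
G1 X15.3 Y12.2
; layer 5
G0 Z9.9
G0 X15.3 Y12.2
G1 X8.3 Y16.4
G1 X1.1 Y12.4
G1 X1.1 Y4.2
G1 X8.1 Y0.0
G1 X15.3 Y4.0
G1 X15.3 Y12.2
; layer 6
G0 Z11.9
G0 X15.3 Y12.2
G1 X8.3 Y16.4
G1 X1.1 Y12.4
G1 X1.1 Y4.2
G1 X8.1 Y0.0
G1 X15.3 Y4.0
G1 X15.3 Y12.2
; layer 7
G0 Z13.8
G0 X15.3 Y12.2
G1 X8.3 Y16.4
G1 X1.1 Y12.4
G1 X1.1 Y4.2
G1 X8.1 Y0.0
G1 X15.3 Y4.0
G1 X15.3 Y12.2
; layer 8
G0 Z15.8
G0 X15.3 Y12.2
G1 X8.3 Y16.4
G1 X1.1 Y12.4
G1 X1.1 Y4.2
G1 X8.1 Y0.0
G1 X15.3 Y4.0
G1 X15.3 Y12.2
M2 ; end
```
solid part
  facet normal 0.0000 0.0000 -1.0000
    outer loop
      vertex 1.1 12.4 0.0
      vertex 8.3 16.4 0.0
      vertex 15.3 12.2 0.0
    endloop
  endfacet
  facet normal 0.0000 0.0000 -1.0000
    outer loop
      vertex 1.1 4.2 0.0
      vertex 1.1 12.4 0.0
      vertex 15.3 12.2 0.0
    endloop
  endfacet
  facet normal 0.0000 0.0000 -1.0000
    outer loop
      vertex 8.1 0.0 0.0
      vertex 1.1 4.2 0.0
      vertex 15.3 12.2 0.0
    endloop
  endfacet
  facet normal 0.0000 0.0000 -1.0000
    outer loop
      vertex 15.3 4.0 0.0
      vertex 8.1 0.0 0.0
      vertex 15.3 12.2 0.0
    endloop
  endfacet
  facet normal 0.0000 0.0000 1.0000
    outer loop
      vertex 15.3 12.2 15.8
      vertex 8.3 16.4 15.8
      vertex 1.1 12.4 15.8
    endloop
  endfacet
  facet normal 0.0000 0.0000 1.0000
    outer loop
      vertex 15.3 12.2 15.8
      vertex 1.1 12.4 15.8
      vertex 1.1 4.2 15.8
    endloop
  endfacet
  facet normal 0.0000 0.0000 1.0000
    outer loop
      vertex 15.3 12.2 15.8
      vertex 1.1 4.2 15.8
      vertex 8.1 0.0 15.8
    endloop
  endfacet
  facet normal 0.0000 0.0000 1.0000
    outer loop
      vertex 15.3 12.2 15.8
      vertex 8.1 0.0 15.8
      vertex 15.3 4.0 15.8
    endloop
  endfacet
  facet normal 0.5145 0.8575 0.0000
    outer loop
      vertex 15.3 12.2 0.0
      vertex 8.3 16.4 0.0
      vertex 8.3 16.4 15.8
    endloop
  endfacet
  facet normal 0.5145 0.8575 0.0000
    outer loop
      vertex 15.3 12.2 0.0
      vertex 8.3 16.4 15.8
      vertex 15.3 12.2 15.8
    endloop
  endfacet
  facet normal -0.4856 0.8742 0.0000
    outer loop
      vertex 8.3 16.4 0.0
      vertex 1.1 12.4 0.0
      vertex 1.1 12.4 15.8
    endloop
  endfacet
  facet normal -0.4856 0.8742 0.0000
    outer loop
      vertex 8.3 16.4 0.0
      vertex 1.1 12.4 15.8
      vertex 8.3 16.4 15.8
    endloop
  endfacet
  facet normal -1.0000 0.0000 0.0000
    outer loop
      vertex 1.1 12.4 0.0
      vertex 1.1 4.2 0.0
      vertex 1.1 4.2 15.8
    endloop
  endfacet
  facet normal -1.0000 0.0000 0.0000
    outer loop
      vertex 1.1 12.4 0.0
      vertex 1.1 4.2 15.8
      vertex 1.1 12.4 15.8
    endloop
  endfacet
  facet normal -0.5145 -0.8575 0.0000
    outer loop
      vertex 1.1 4.2 0.0
      vertex 8.1 0.0 0.0
      vertex 8.1 0.0 15.8
    endloop
  endfacet
  facet normal -0.5145 -0.8575 0.0000
    outer loop
      vertex 1.1 4.2 0.0
      vertex 8.1 0.0 15.8
      vertex 1.1 4.2 15.8
    endloop
  endfacet
  facet normal 0.4856 -0.8742 0.0000
    outer loop
      vertex 8.1 0.0 0.0
      vertex 15.3 4.0 0.0
      vertex 15.3 4.0 15.8
    endloop
  endfacet
  facet normal 0.4856 -0.8742 0.0000
    outer loop
      vertex 8.1 0.0 0.0
      vertex 15.3 4.0 15.8
      vertex 8.1 0.0 15.8
    endloop
  endfacet
  facet normal 1.0000 0.0000 0.0000
    outer loop
      vertex 15.3 4.0 0.0
      vertex 15.3 12.2 0.0
      vertex 15.3 12.2 15.8
    endloop
  endfacet
  facet normal 1.0000 0.0000 0.0000
    outer loop
      vertex 15.3 4.0 0.0
      vertex 15.3 12.2 15.8
      vertex 15.3 4.0 15.8
    endloop
  endfacet
endsolid part

The G0 Z moves step by Δz≈2.0 mm. Every layer's G1 loop is the same polygon, so the solid is a straight extrusion of it from z=0 to z≈15.8. Closing with flat bottom and top caps and triangulating gives 20 facets — a regular 6-sided prism (a cylinder approximated with 6 flat sides), circumscribed radius ≈ 8.2 mm, height ≈ 15.8 mm.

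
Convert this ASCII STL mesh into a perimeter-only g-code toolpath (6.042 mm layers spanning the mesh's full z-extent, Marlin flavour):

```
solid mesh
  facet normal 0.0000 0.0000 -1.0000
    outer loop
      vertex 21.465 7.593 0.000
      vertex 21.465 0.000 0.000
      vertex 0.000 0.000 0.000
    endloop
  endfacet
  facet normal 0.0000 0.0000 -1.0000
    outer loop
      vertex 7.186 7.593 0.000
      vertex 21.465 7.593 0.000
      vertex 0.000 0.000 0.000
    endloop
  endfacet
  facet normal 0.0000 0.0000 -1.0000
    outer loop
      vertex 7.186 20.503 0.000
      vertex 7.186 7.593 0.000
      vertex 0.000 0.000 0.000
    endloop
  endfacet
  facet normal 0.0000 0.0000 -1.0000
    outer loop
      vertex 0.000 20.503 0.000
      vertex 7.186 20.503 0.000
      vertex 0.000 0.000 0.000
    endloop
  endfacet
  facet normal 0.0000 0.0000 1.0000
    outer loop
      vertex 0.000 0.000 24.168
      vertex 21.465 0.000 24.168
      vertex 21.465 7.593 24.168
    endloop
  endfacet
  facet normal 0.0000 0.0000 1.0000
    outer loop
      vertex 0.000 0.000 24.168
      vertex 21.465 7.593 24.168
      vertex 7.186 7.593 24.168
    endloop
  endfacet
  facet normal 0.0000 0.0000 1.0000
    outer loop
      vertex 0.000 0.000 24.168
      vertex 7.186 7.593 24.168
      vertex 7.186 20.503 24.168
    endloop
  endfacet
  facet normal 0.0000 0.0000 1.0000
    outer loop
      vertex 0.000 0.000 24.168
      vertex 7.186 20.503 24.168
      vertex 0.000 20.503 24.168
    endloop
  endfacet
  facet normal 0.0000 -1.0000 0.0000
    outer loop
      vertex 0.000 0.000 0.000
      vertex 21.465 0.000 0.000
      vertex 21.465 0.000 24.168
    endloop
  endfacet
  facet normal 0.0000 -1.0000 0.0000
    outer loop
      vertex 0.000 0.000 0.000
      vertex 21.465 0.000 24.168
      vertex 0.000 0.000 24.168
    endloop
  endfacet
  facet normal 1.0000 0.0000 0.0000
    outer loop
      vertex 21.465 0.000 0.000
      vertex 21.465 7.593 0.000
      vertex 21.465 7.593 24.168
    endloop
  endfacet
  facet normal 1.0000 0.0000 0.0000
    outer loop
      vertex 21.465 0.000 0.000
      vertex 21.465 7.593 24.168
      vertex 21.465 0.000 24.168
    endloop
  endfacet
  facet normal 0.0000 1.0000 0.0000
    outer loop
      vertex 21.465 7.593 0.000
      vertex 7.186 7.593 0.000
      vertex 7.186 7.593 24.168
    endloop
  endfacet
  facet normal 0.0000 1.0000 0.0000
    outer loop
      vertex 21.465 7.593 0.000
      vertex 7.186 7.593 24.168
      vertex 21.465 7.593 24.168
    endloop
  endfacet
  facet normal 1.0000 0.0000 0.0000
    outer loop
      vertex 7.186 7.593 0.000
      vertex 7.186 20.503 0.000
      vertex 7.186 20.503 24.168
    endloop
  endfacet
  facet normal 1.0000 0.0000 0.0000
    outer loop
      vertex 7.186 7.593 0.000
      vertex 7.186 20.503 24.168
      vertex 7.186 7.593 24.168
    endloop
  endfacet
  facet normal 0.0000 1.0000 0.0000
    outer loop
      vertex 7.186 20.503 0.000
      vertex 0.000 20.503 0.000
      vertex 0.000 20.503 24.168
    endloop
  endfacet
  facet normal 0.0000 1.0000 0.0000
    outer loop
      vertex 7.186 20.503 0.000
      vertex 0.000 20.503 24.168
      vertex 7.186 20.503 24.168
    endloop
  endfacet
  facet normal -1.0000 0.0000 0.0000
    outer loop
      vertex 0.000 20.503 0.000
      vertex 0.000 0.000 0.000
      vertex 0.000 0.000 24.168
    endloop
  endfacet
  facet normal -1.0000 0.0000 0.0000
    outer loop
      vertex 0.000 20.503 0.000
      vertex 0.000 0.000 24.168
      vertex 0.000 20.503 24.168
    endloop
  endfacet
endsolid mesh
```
; perimeter-only toolpath
G21 ; units = mm
G90 ; absolute positioning
G28 ; home
; layer 1
G0 Z6.042
G0 X0.000 Y0.000
G1 X21.465 Y0.000
G1 X21.465 Y7.593
G1 X7.186 Y7.593
G1 X7.186 Y20.503
G1 X0.000 Y20.503
G1 X0.000 Y0.000
; layer 2
G0 Z12.084
G0 X0.000 Y0.000
G1 X21.465 Y0.000
G1 X21.465 Y7.593
G1 X7.186 Y7.593
G1 X7.186 Y20.503
G1 X0.000 Y20.503
G1 X0.000 Y0.000
; layer 3
G0 Z18.126
G0 X0.000 Y0.000
G1 X21.465 Y0.000
G1 X21.465 Y7.593
G1 X7.186 Y7.593
G1 X7.186 Y20.503
G1 X0.000 Y20.503
G1 X0.000 Y0.000
; layer 4
G0 Z24.168
G0 X0.000 Y0.000
G1 X21.465 Y0.000
G1 X21.465 Y7.593
G1 X7.186 Y7.593
G1 X7.186 Y20.503
G1 X0.000 Y20.503
G1 X0.000 Y0.000
M2 ; end

The solid is an L-shaped prism: outer 21.5 × 20.5 mm, arm thicknesses ≈ 7.59 mm (horizontal) and 7.19 mm (vertical), extruded 24.2 mm in z. Slicing at Δz = 6.042 mm — 4 equal slices spanning the solid's height, so layer i sits at z = i·h/4 — gives 4 non-empty perimeters. Each is a 6-segment closed polygon; G0 lifts to the layer z and rapids to the start vertex, then G1 traces the edges.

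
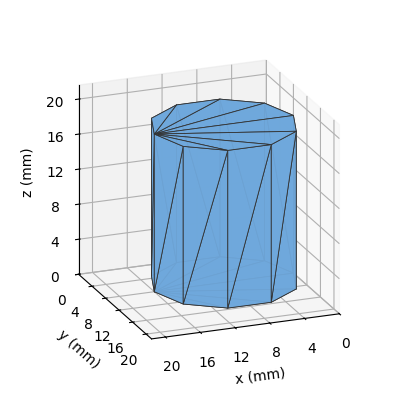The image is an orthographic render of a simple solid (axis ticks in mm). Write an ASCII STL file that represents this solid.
Reading the render: the shape is a regular 10-sided prism (a cylinder approximated with 10 flat sides), circumscribed radius ≈ 8 mm, height ≈ 18 mm (dimensions read to the nearest mm from the axis ticks). For the STL, each face is triangulated and given an outward normal.

solid part
  facet normal 0.0000 0.0000 -1.0000
    outer loop
      vertex 10.5 15.6 0.0
      vertex 14.5 12.7 0.0
      vertex 16.0 8.0 0.0
    endloop
  endfacet
  facet normal 0.0000 0.0000 -1.0000
    outer loop
      vertex 5.5 15.6 0.0
      vertex 10.5 15.6 0.0
      vertex 16.0 8.0 0.0
    endloop
  endfacet
  facet normal 0.0000 0.0000 -1.0000
    outer loop
      vertex 1.5 12.7 0.0
      vertex 5.5 15.6 0.0
      vertex 16.0 8.0 0.0
    endloop
  endfacet
  facet normal 0.0000 0.0000 -1.0000
    outer loop
      vertex 0.0 8.0 0.0
      vertex 1.5 12.7 0.0
      vertex 16.0 8.0 0.0
    endloop
  endfacet
  facet normal 0.0000 0.0000 -1.0000
    outer loop
      vertex 1.5 3.3 0.0
      vertex 0.0 8.0 0.0
      vertex 16.0 8.0 0.0
    endloop
  endfacet
  facet normal 0.0000 0.0000 -1.0000
    outer loop
      vertex 5.5 0.4 0.0
      vertex 1.5 3.3 0.0
      vertex 16.0 8.0 0.0
    endloop
  endfacet
  facet normal 0.0000 0.0000 -1.0000
    outer loop
      vertex 10.5 0.4 0.0
      vertex 5.5 0.4 0.0
      vertex 16.0 8.0 0.0
    endloop
  endfacet
  facet normal 0.0000 0.0000 -1.0000
    outer loop
      vertex 14.5 3.3 0.0
      vertex 10.5 0.4 0.0
      vertex 16.0 8.0 0.0
    endloop
  endfacet
  facet normal 0.0000 0.0000 1.0000
    outer loop
      vertex 16.0 8.0 18.0
      vertex 14.5 12.7 18.0
      vertex 10.5 15.6 18.0
    endloop
  endfacet
  facet normal 0.0000 0.0000 1.0000
    outer loop
      vertex 16.0 8.0 18.0
      vertex 10.5 15.6 18.0
      vertex 5.5 15.6 18.0
    endloop
  endfacet
  facet normal 0.0000 0.0000 1.0000
    outer loop
      vertex 16.0 8.0 18.0
      vertex 5.5 15.6 18.0
      vertex 1.5 12.7 18.0
    endloop
  endfacet
  facet normal 0.0000 0.0000 1.0000
    outer loop
      vertex 16.0 8.0 18.0
      vertex 1.5 12.7 18.0
      vertex 0.0 8.0 18.0
    endloop
  endfacet
  facet normal 0.0000 0.0000 1.0000
    outer loop
      vertex 16.0 8.0 18.0
      vertex 0.0 8.0 18.0
      vertex 1.5 3.3 18.0
    endloop
  endfacet
  facet normal 0.0000 0.0000 1.0000
    outer loop
      vertex 16.0 8.0 18.0
      vertex 1.5 3.3 18.0
      vertex 5.5 0.4 18.0
    endloop
  endfacet
  facet normal 0.0000 0.0000 1.0000
    outer loop
      vertex 16.0 8.0 18.0
      vertex 5.5 0.4 18.0
      vertex 10.5 0.4 18.0
    endloop
  endfacet
  facet normal 0.0000 0.0000 1.0000
    outer loop
      vertex 16.0 8.0 18.0
      vertex 10.5 0.4 18.0
      vertex 14.5 3.3 18.0
    endloop
  endfacet
  facet normal 0.9527 0.3040 0.0000
    outer loop
      vertex 16.0 8.0 0.0
      vertex 14.5 12.7 0.0
      vertex 14.5 12.7 18.0
    endloop
  endfacet
  facet normal 0.9527 0.3040 0.0000
    outer loop
      vertex 16.0 8.0 0.0
      vertex 14.5 12.7 18.0
      vertex 16.0 8.0 18.0
    endloop
  endfacet
  facet normal 0.5870 0.8096 0.0000
    outer loop
      vertex 14.5 12.7 0.0
      vertex 10.5 15.6 0.0
      vertex 10.5 15.6 18.0
    endloop
  endfacet
  facet normal 0.5870 0.8096 0.0000
    outer loop
      vertex 14.5 12.7 0.0
      vertex 10.5 15.6 18.0
      vertex 14.5 12.7 18.0
    endloop
  endfacet
  facet normal 0.0000 1.0000 0.0000
    outer loop
      vertex 10.5 15.6 0.0
      vertex 5.5 15.6 0.0
      vertex 5.5 15.6 18.0
    endloop
  endfacet
  facet normal 0.0000 1.0000 0.0000
    outer loop
      vertex 10.5 15.6 0.0
      vertex 5.5 15.6 18.0
      vertex 10.5 15.6 18.0
    endloop
  endfacet
  facet normal -0.5870 0.8096 0.0000
    outer loop
      vertex 5.5 15.6 0.0
      vertex 1.5 12.7 0.0
      vertex 1.5 12.7 18.0
    endloop
  endfacet
  facet normal -0.5870 0.8096 0.0000
    outer loop
      vertex 5.5 15.6 0.0
      vertex 1.5 12.7 18.0
      vertex 5.5 15.6 18.0
    endloop
  endfacet
  facet normal -0.9527 0.3040 0.0000
    outer loop
      vertex 1.5 12.7 0.0
      vertex 0.0 8.0 0.0
      vertex 0.0 8.0 18.0
    endloop
  endfacet
  facet normal -0.9527 0.3040 0.0000
    outer loop
      vertex 1.5 12.7 0.0
      vertex 0.0 8.0 18.0
      vertex 1.5 12.7 18.0
    endloop
  endfacet
  facet normal -0.9527 -0.3040 0.0000
    outer loop
      vertex 0.0 8.0 0.0
      vertex 1.5 3.3 0.0
      vertex 1.5 3.3 18.0
    endloop
  endfacet
  facet normal -0.9527 -0.3040 0.0000
    outer loop
      vertex 0.0 8.0 0.0
      vertex 1.5 3.3 18.0
      vertex 0.0 8.0 18.0
    endloop
  endfacet
  facet normal -0.5870 -0.8096 0.0000
    outer loop
      vertex 1.5 3.3 0.0
      vertex 5.5 0.4 0.0
      vertex 5.5 0.4 18.0
    endloop
  endfacet
  facet normal -0.5870 -0.8096 0.0000
    outer loop
      vertex 1.5 3.3 0.0
      vertex 5.5 0.4 18.0
      vertex 1.5 3.3 18.0
    endloop
  endfacet
  facet normal 0.0000 -1.0000 0.0000
    outer loop
      vertex 5.5 0.4 0.0
      vertex 10.5 0.4 0.0
      vertex 10.5 0.4 18.0
    endloop
  endfacet
  facet normal 0.0000 -1.0000 0.0000
    outer loop
      vertex 5.5 0.4 0.0
      vertex 10.5 0.4 18.0
      vertex 5.5 0.4 18.0
    endloop
  endfacet
  facet normal 0.5870 -0.8096 0.0000
    outer loop
      vertex 10.5 0.4 0.0
      vertex 14.5 3.3 0.0
      vertex 14.5 3.3 18.0
    endloop
  endfacet
  facet normal 0.5870 -0.8096 0.0000
    outer loop
      vertex 10.5 0.4 0.0
      vertex 14.5 3.3 18.0
      vertex 10.5 0.4 18.0
    endloop
  endfacet
  facet normal 0.9527 -0.3040 0.0000
    outer loop
      vertex 14.5 3.3 0.0
      vertex 16.0 8.0 0.0
      vertex 16.0 8.0 18.0
    endloop
  endfacet
  facet normal 0.9527 -0.3040 0.0000
    outer loop
      vertex 14.5 3.3 0.0
      vertex 16.0 8.0 18.0
      vertex 14.5 3.3 18.0
    endloop
  endfacet
endsolid part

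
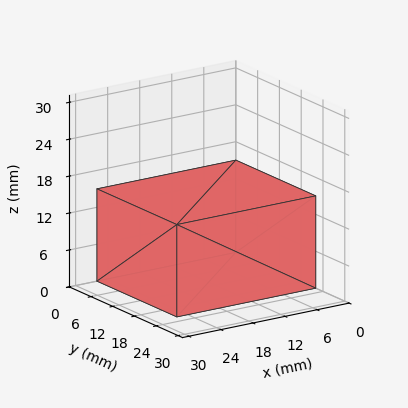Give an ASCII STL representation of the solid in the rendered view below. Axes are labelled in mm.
Reading the render: the shape is a rectangular box, roughly 26 × 22 mm footprint and 15 mm tall (dimensions read to the nearest mm from the axis ticks). For the STL, each face is triangulated and given an outward normal.

solid part
  facet normal 0.0000 0.0000 -1.0000
    outer loop
      vertex 26.0 22.0 0.0
      vertex 26.0 0.0 0.0
      vertex 0.0 0.0 0.0
    endloop
  endfacet
  facet normal 0.0000 0.0000 -1.0000
    outer loop
      vertex 0.0 22.0 0.0
      vertex 26.0 22.0 0.0
      vertex 0.0 0.0 0.0
    endloop
  endfacet
  facet normal 0.0000 0.0000 1.0000
    outer loop
      vertex 0.0 0.0 15.0
      vertex 26.0 0.0 15.0
      vertex 26.0 22.0 15.0
    endloop
  endfacet
  facet normal 0.0000 0.0000 1.0000
    outer loop
      vertex 0.0 0.0 15.0
      vertex 26.0 22.0 15.0
      vertex 0.0 22.0 15.0
    endloop
  endfacet
  facet normal 0.0000 -1.0000 0.0000
    outer loop
      vertex 0.0 0.0 0.0
      vertex 26.0 0.0 0.0
      vertex 26.0 0.0 15.0
    endloop
  endfacet
  facet normal 0.0000 -1.0000 0.0000
    outer loop
      vertex 0.0 0.0 0.0
      vertex 26.0 0.0 15.0
      vertex 0.0 0.0 15.0
    endloop
  endfacet
  facet normal 0.0000 1.0000 0.0000
    outer loop
      vertex 26.0 22.0 15.0
      vertex 26.0 22.0 0.0
      vertex 0.0 22.0 0.0
    endloop
  endfacet
  facet normal 0.0000 1.0000 0.0000
    outer loop
      vertex 0.0 22.0 15.0
      vertex 26.0 22.0 15.0
      vertex 0.0 22.0 0.0
    endloop
  endfacet
  facet normal -1.0000 0.0000 0.0000
    outer loop
      vertex 0.0 22.0 15.0
      vertex 0.0 22.0 0.0
      vertex 0.0 0.0 0.0
    endloop
  endfacet
  facet normal -1.0000 0.0000 0.0000
    outer loop
      vertex 0.0 0.0 15.0
      vertex 0.0 22.0 15.0
      vertex 0.0 0.0 0.0
    endloop
  endfacet
  facet normal 1.0000 0.0000 0.0000
    outer loop
      vertex 26.0 0.0 0.0
      vertex 26.0 22.0 0.0
      vertex 26.0 22.0 15.0
    endloop
  endfacet
  facet normal 1.0000 0.0000 0.0000
    outer loop
      vertex 26.0 0.0 0.0
      vertex 26.0 22.0 15.0
      vertex 26.0 0.0 15.0
    endloop
  endfacet
endsolid part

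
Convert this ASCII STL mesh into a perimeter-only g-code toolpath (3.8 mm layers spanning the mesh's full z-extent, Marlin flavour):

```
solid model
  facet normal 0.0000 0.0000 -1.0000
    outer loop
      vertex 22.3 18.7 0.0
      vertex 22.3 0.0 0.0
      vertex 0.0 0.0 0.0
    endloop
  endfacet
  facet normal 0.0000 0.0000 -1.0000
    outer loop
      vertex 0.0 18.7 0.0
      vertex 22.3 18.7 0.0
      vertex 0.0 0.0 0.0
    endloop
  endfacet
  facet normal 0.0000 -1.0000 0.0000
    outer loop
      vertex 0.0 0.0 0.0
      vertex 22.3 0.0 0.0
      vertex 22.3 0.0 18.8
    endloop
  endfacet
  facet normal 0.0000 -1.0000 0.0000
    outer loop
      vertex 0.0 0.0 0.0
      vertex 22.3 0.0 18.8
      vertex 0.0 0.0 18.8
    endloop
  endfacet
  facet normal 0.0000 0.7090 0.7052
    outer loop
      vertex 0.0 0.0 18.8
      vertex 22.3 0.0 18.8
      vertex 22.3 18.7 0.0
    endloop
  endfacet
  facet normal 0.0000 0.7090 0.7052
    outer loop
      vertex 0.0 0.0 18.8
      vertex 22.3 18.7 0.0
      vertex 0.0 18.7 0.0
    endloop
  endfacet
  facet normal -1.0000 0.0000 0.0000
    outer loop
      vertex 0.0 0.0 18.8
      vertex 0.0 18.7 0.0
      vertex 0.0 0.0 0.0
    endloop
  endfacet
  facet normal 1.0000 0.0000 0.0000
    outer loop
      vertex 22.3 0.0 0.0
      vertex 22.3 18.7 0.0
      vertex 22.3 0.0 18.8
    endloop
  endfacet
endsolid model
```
; perimeter-only toolpath
G21 ; units = mm
G90 ; absolute positioning
G28 ; home
; layer 1
G0 Z3.8
G0 X0.0 Y0.0
G1 X22.3 Y0.0
G1 X22.3 Y15.0
G1 X0.0 Y15.0
G1 X0.0 Y0.0
; layer 2
G0 Z7.5
G0 X0.0 Y0.0
G1 X22.3 Y0.0
G1 X22.3 Y11.2
G1 X0.0 Y11.2
G1 X0.0 Y0.0
; layer 3
G0 Z11.3
G0 X0.0 Y0.0
G1 X22.3 Y0.0
G1 X22.3 Y7.5
G1 X0.0 Y7.5
G1 X0.0 Y0.0
; layer 4
G0 Z15.0
G0 X0.0 Y0.0
G1 X22.3 Y0.0
G1 X22.3 Y3.7
G1 X0.0 Y3.7
G1 X0.0 Y0.0
M2 ; end

The solid is a wedge (ramp): 22.3 × 18.7 mm base, rising to 18.8 mm along the y=0 edge and sloping linearly to z=0 at y=18.7. Slicing at Δz = 3.8 mm — 5 equal slices spanning the solid's height, so layer i sits at z = i·h/5 — gives 4 non-empty perimeters. Each is a 4-segment closed polygon; G0 lifts to the layer z and rapids to the start vertex, then G1 traces the edges. The cross-section shrinks linearly with z (the slice at the apex is degenerate and omitted).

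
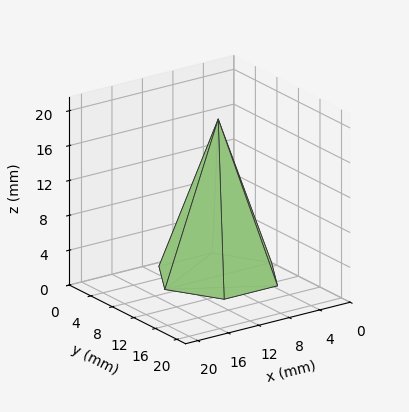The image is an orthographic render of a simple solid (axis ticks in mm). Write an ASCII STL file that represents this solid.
Reading the render: the shape is a regular 6-sided pyramid, base circumscribed radius ≈ 7 mm, apex at z ≈ 18 mm (dimensions read to the nearest mm from the axis ticks). For the STL, each face is triangulated and given an outward normal.

solid part
  facet normal 0.0000 0.0000 -1.0000
    outer loop
      vertex 3.50 13.06 0.00
      vertex 10.50 13.06 0.00
      vertex 14.00 7.00 0.00
    endloop
  endfacet
  facet normal 0.0000 0.0000 -1.0000
    outer loop
      vertex 0.00 7.00 0.00
      vertex 3.50 13.06 0.00
      vertex 14.00 7.00 0.00
    endloop
  endfacet
  facet normal 0.0000 0.0000 -1.0000
    outer loop
      vertex 3.50 0.94 0.00
      vertex 0.00 7.00 0.00
      vertex 14.00 7.00 0.00
    endloop
  endfacet
  facet normal 0.0000 0.0000 -1.0000
    outer loop
      vertex 10.50 0.94 0.00
      vertex 3.50 0.94 0.00
      vertex 14.00 7.00 0.00
    endloop
  endfacet
  facet normal 0.8207 0.4740 0.3191
    outer loop
      vertex 14.00 7.00 0.00
      vertex 10.50 13.06 0.00
      vertex 7.00 7.00 18.00
    endloop
  endfacet
  facet normal 0.0000 0.9477 0.3191
    outer loop
      vertex 10.50 13.06 0.00
      vertex 3.50 13.06 0.00
      vertex 7.00 7.00 18.00
    endloop
  endfacet
  facet normal -0.8207 0.4740 0.3191
    outer loop
      vertex 3.50 13.06 0.00
      vertex 0.00 7.00 0.00
      vertex 7.00 7.00 18.00
    endloop
  endfacet
  facet normal -0.8207 -0.4740 0.3191
    outer loop
      vertex 0.00 7.00 0.00
      vertex 3.50 0.94 0.00
      vertex 7.00 7.00 18.00
    endloop
  endfacet
  facet normal 0.0000 -0.9477 0.3191
    outer loop
      vertex 3.50 0.94 0.00
      vertex 10.50 0.94 0.00
      vertex 7.00 7.00 18.00
    endloop
  endfacet
  facet normal 0.8207 -0.4740 0.3191
    outer loop
      vertex 10.50 0.94 0.00
      vertex 14.00 7.00 0.00
      vertex 7.00 7.00 18.00
    endloop
  endfacet
endsolid part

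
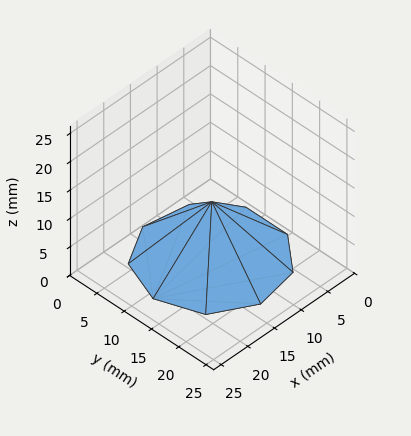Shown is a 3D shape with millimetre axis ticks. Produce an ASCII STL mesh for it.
Reading the render: the shape is a regular 9-sided pyramid, base circumscribed radius ≈ 11 mm, apex at z ≈ 10 mm (dimensions read to the nearest mm from the axis ticks). For the STL, each face is triangulated and given an outward normal.

solid part
  facet normal 0.0000 0.0000 -1.0000
    outer loop
      vertex 12.9 21.8 0.0
      vertex 19.4 18.1 0.0
      vertex 22.0 11.0 0.0
    endloop
  endfacet
  facet normal 0.0000 0.0000 -1.0000
    outer loop
      vertex 5.5 20.5 0.0
      vertex 12.9 21.8 0.0
      vertex 22.0 11.0 0.0
    endloop
  endfacet
  facet normal 0.0000 0.0000 -1.0000
    outer loop
      vertex 0.7 14.8 0.0
      vertex 5.5 20.5 0.0
      vertex 22.0 11.0 0.0
    endloop
  endfacet
  facet normal 0.0000 0.0000 -1.0000
    outer loop
      vertex 0.7 7.2 0.0
      vertex 0.7 14.8 0.0
      vertex 22.0 11.0 0.0
    endloop
  endfacet
  facet normal 0.0000 0.0000 -1.0000
    outer loop
      vertex 5.5 1.5 0.0
      vertex 0.7 7.2 0.0
      vertex 22.0 11.0 0.0
    endloop
  endfacet
  facet normal 0.0000 0.0000 -1.0000
    outer loop
      vertex 12.9 0.2 0.0
      vertex 5.5 1.5 0.0
      vertex 22.0 11.0 0.0
    endloop
  endfacet
  facet normal 0.0000 0.0000 -1.0000
    outer loop
      vertex 19.4 3.9 0.0
      vertex 12.9 0.2 0.0
      vertex 22.0 11.0 0.0
    endloop
  endfacet
  facet normal 0.6531 0.2392 0.7185
    outer loop
      vertex 22.0 11.0 0.0
      vertex 19.4 18.1 0.0
      vertex 11.0 11.0 10.0
    endloop
  endfacet
  facet normal 0.3442 0.6046 0.7183
    outer loop
      vertex 19.4 18.1 0.0
      vertex 12.9 21.8 0.0
      vertex 11.0 11.0 10.0
    endloop
  endfacet
  facet normal -0.1205 0.6858 0.7178
    outer loop
      vertex 12.9 21.8 0.0
      vertex 5.5 20.5 0.0
      vertex 11.0 11.0 10.0
    endloop
  endfacet
  facet normal -0.5321 0.4481 0.7184
    outer loop
      vertex 5.5 20.5 0.0
      vertex 0.7 14.8 0.0
      vertex 11.0 11.0 10.0
    endloop
  endfacet
  facet normal -0.6966 0.0000 0.7175
    outer loop
      vertex 0.7 14.8 0.0
      vertex 0.7 7.2 0.0
      vertex 11.0 11.0 10.0
    endloop
  endfacet
  facet normal -0.5321 -0.4481 0.7184
    outer loop
      vertex 0.7 7.2 0.0
      vertex 5.5 1.5 0.0
      vertex 11.0 11.0 10.0
    endloop
  endfacet
  facet normal -0.1205 -0.6858 0.7178
    outer loop
      vertex 5.5 1.5 0.0
      vertex 12.9 0.2 0.0
      vertex 11.0 11.0 10.0
    endloop
  endfacet
  facet normal 0.3442 -0.6046 0.7183
    outer loop
      vertex 12.9 0.2 0.0
      vertex 19.4 3.9 0.0
      vertex 11.0 11.0 10.0
    endloop
  endfacet
  facet normal 0.6531 -0.2392 0.7185
    outer loop
      vertex 19.4 3.9 0.0
      vertex 22.0 11.0 0.0
      vertex 11.0 11.0 10.0
    endloop
  endfacet
endsolid part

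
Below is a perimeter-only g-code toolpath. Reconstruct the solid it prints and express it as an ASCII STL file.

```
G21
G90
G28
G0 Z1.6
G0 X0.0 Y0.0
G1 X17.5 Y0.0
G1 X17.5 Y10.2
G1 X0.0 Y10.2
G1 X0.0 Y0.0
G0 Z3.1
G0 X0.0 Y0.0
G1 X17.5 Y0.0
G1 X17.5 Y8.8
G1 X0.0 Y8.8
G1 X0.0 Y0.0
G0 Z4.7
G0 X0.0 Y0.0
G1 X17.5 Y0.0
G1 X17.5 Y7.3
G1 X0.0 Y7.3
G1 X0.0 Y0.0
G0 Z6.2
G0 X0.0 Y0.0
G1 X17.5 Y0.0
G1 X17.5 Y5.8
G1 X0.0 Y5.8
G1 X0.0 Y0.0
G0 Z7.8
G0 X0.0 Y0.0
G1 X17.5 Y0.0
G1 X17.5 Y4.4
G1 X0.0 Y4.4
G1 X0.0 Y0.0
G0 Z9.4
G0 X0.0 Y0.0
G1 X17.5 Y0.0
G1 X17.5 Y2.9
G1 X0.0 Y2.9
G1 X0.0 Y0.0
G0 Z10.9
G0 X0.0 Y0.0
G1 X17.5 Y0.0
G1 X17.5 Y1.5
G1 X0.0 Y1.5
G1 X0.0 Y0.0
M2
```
solid part
  facet normal 0.0000 0.0000 -1.0000
    outer loop
      vertex 17.5 11.7 0.0
      vertex 17.5 0.0 0.0
      vertex 0.0 0.0 0.0
    endloop
  endfacet
  facet normal 0.0000 0.0000 -1.0000
    outer loop
      vertex 0.0 11.7 0.0
      vertex 17.5 11.7 0.0
      vertex 0.0 0.0 0.0
    endloop
  endfacet
  facet normal 0.0000 -1.0000 0.0000
    outer loop
      vertex 0.0 0.0 0.0
      vertex 17.5 0.0 0.0
      vertex 17.5 0.0 12.5
    endloop
  endfacet
  facet normal 0.0000 -1.0000 0.0000
    outer loop
      vertex 0.0 0.0 0.0
      vertex 17.5 0.0 12.5
      vertex 0.0 0.0 12.5
    endloop
  endfacet
  facet normal 0.0000 0.7301 0.6834
    outer loop
      vertex 0.0 0.0 12.5
      vertex 17.5 0.0 12.5
      vertex 17.5 11.7 0.0
    endloop
  endfacet
  facet normal 0.0000 0.7301 0.6834
    outer loop
      vertex 0.0 0.0 12.5
      vertex 17.5 11.7 0.0
      vertex 0.0 11.7 0.0
    endloop
  endfacet
  facet normal -1.0000 0.0000 0.0000
    outer loop
      vertex 0.0 0.0 12.5
      vertex 0.0 11.7 0.0
      vertex 0.0 0.0 0.0
    endloop
  endfacet
  facet normal 1.0000 0.0000 0.0000
    outer loop
      vertex 17.5 0.0 0.0
      vertex 17.5 11.7 0.0
      vertex 17.5 0.0 12.5
    endloop
  endfacet
endsolid part

The G0 Z moves step by Δz≈1.6 mm. The G1 loops shrink linearly with z, so the solid tapers from its base footprint up to z≈12.5. Closing with a flat bottom cap and the tapered top and triangulating gives 8 facets — a wedge (ramp): 17.5 × 11.7 mm base, rising to 12.5 mm along the y=0 edge and sloping linearly to z=0 at y=11.7.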